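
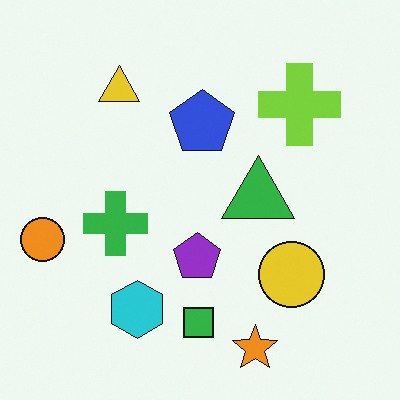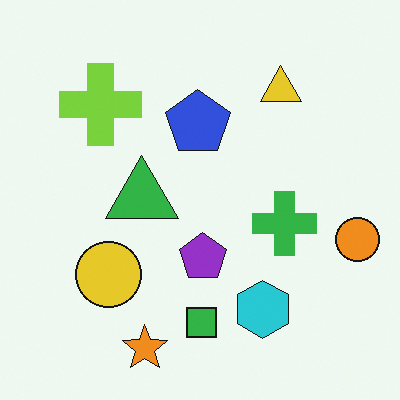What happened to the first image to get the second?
It was flipped horizontally (left ↔ right).

The orange circle is in the left of the first image and the right of the second — shapes on opposite sides of the vertical midline have swapped in a mirror flip.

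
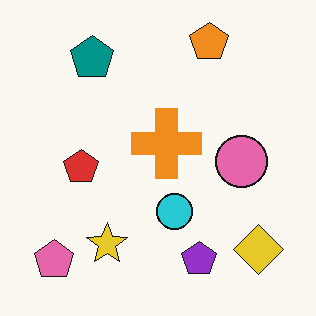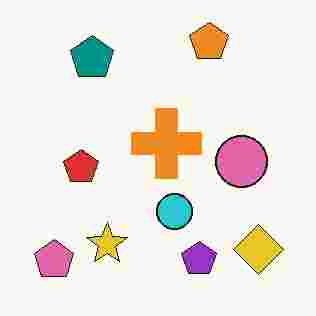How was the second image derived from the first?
The image was heavily JPEG-compressed with obvious blocking artifacts.

Blocky 8×8 compression artifacts appear around shape edges and the flat background shows ringing — characteristic JPEG degradation.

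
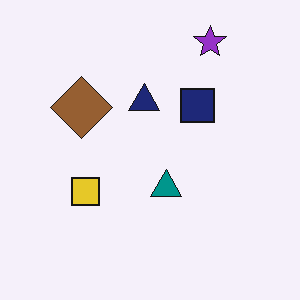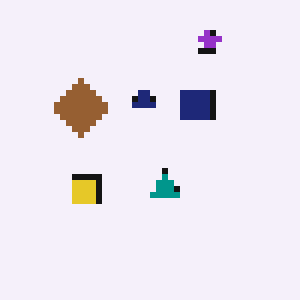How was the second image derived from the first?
This is the original image pixelated into visible square blocks.

Shapes are reduced to large square blocks; fine edges and outlines are lost — a downscale-then-upscale (mosaic) effect.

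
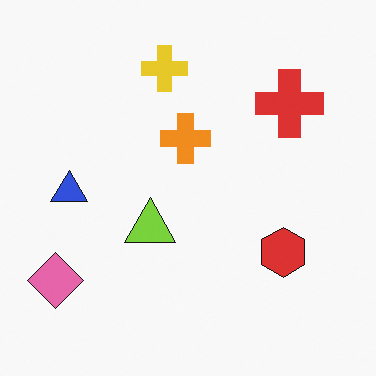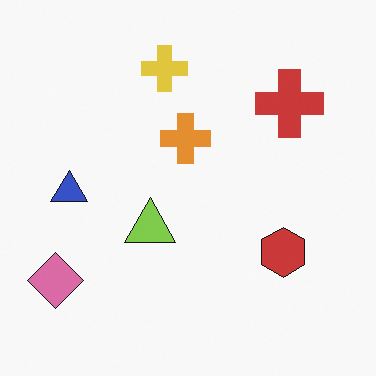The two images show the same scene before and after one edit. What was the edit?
It was slightly desaturated.

All colors are more muted and greyish — a global saturation change.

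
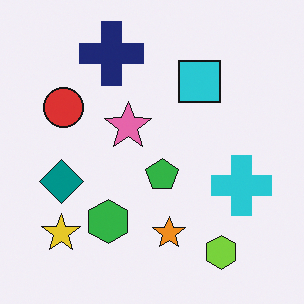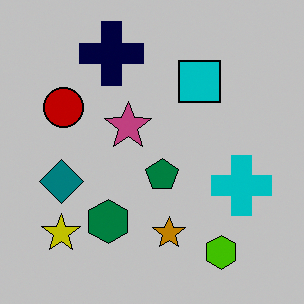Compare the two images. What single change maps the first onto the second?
It was aggressively posterized.

Each flat color has snapped to a coarser quantized level — most visibly, the near-white background has dropped to a flat grey.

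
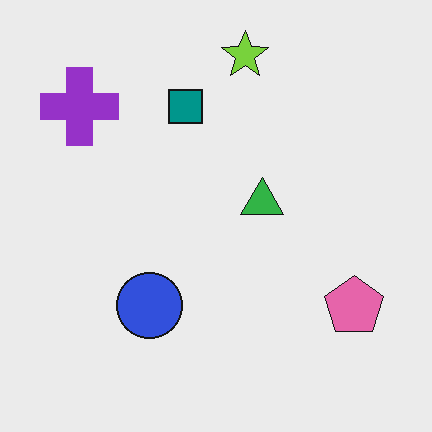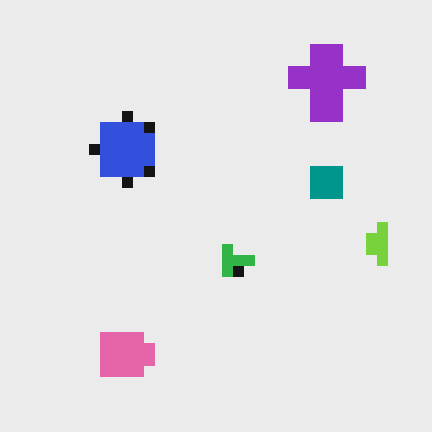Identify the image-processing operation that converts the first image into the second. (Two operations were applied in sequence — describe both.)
The transformation is: heavily pixelated into large blocks, then rotated 90° clockwise.

Shapes are reduced to large square blocks; fine edges and outlines are lost — a downscale-then-upscale (mosaic) effect. The purple cross sits in the top-left of the first image and the top-right of the second — consistent with a whole-image 90° clockwise rotation.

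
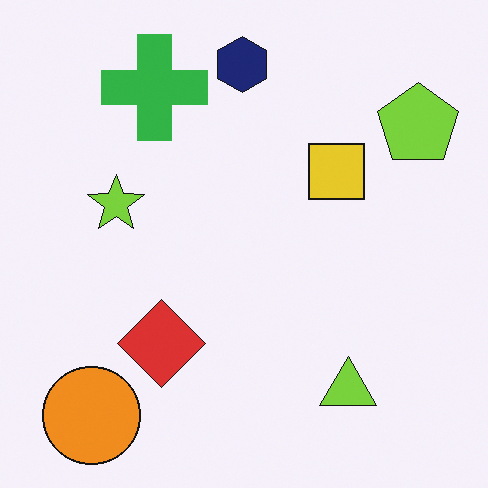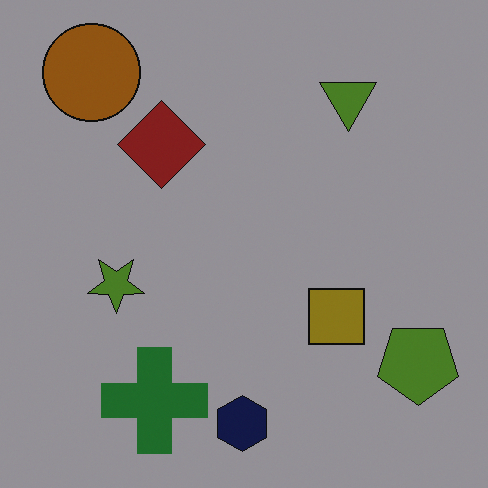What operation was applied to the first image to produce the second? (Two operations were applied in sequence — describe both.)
Flipped vertically (top ↔ bottom), then noticeably darkened.

The navy hexagon is in the top of the first image and the bottom of the second — shapes on opposite sides of the horizontal midline have swapped in a mirror flip. Every pixel — background and shapes alike — is uniformly darkened.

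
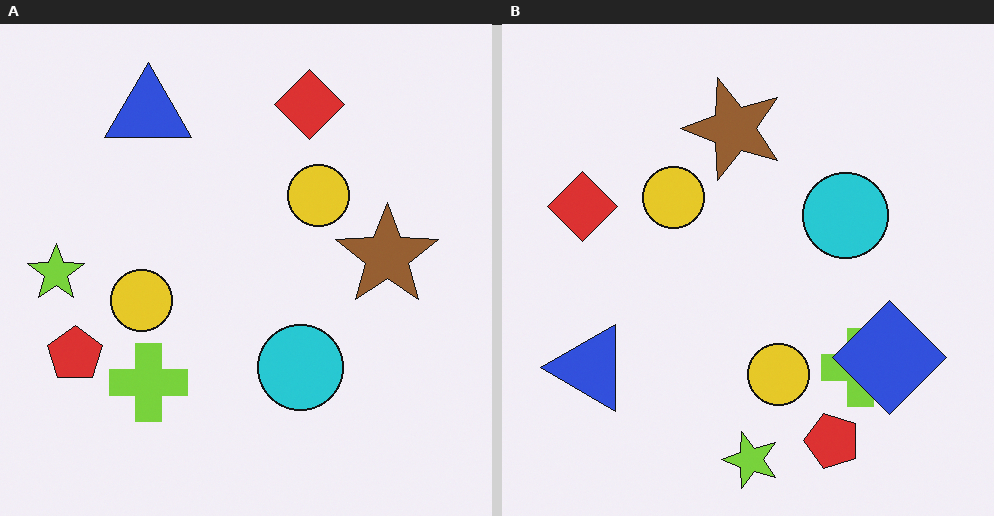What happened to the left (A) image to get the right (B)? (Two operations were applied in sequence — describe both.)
The image was rotated 90° counter-clockwise, then overlaid with an additional blue diamond.

The red pentagon sits in the bottom-left of the left (A) image and the bottom-right of the right (B) — consistent with a whole-image 90° counter-clockwise rotation. A blue diamond appears in the right (B) image that is absent from the left (A).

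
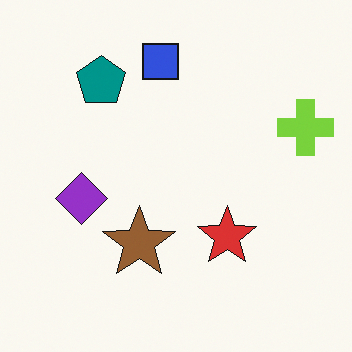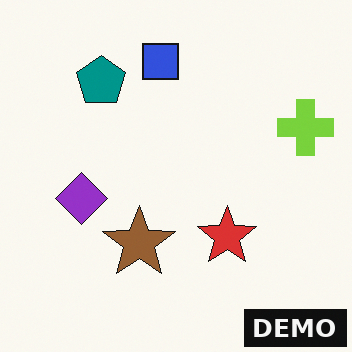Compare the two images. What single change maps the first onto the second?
The transformation is: watermarked with the text "DEMO" in the lower-right corner.

A dark label reading "DEMO" appears in the lower-right corner.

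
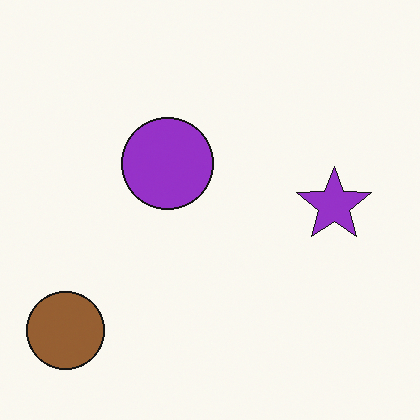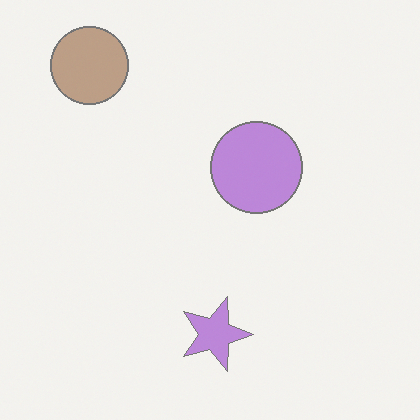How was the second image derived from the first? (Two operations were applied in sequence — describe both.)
Given much lower contrast, then rotated 90° clockwise.

Tones are pushed toward mid-grey across the whole image — a global contrast change. The brown circle sits in the bottom-left of the first image and the top-left of the second — consistent with a whole-image 90° clockwise rotation.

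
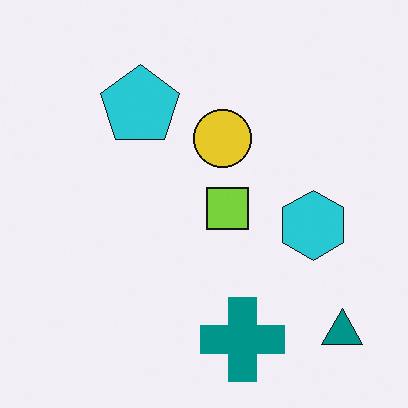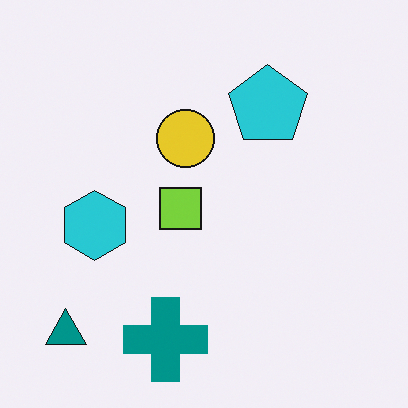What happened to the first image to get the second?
Flipped horizontally (left ↔ right).

The teal triangle is in the bottom-right of the first image and the bottom-left of the second — shapes on opposite sides of the vertical midline have swapped in a mirror flip.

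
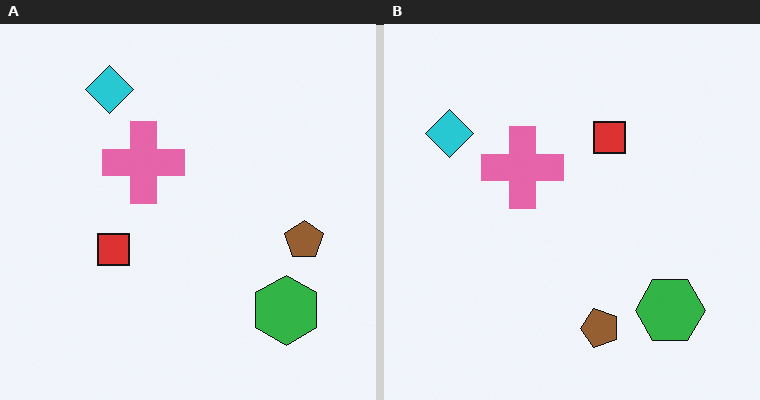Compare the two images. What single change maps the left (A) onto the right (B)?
The transformation is: transposed (reflected across the top-left ↔ bottom-right diagonal).

Shapes have swapped their row and column positions — what was in the top-right is now in the bottom-left — a diagonal reflection.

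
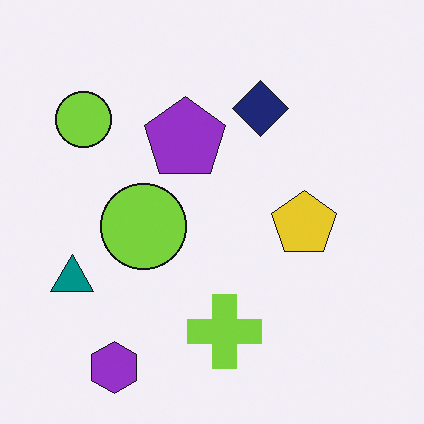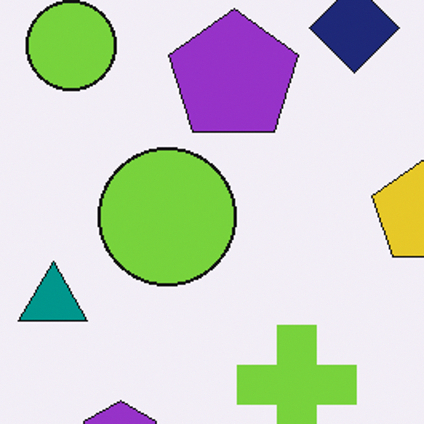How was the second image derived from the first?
It was cropped slightly and scaled back up.

The visible shapes are larger and the field of view is narrower; shapes near the original edges may be partly or wholly outside the frame — a crop-and-rescale.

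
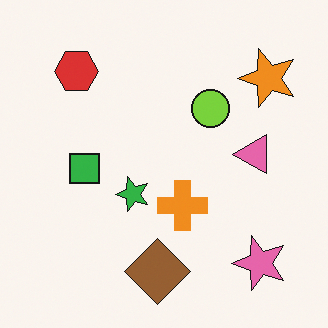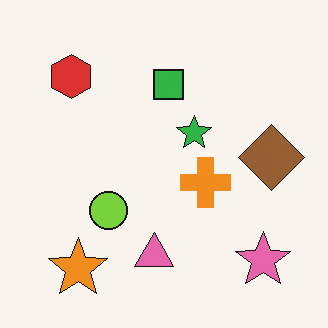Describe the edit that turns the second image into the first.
This is the original image transposed (reflected across the top-left ↔ bottom-right diagonal).

Shapes have swapped their row and column positions — what was in the top-right is now in the bottom-left — a diagonal reflection.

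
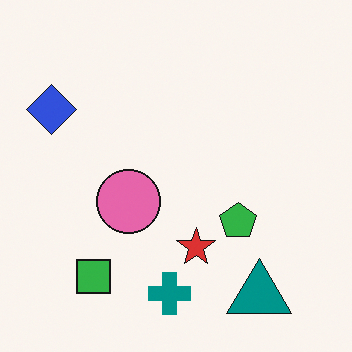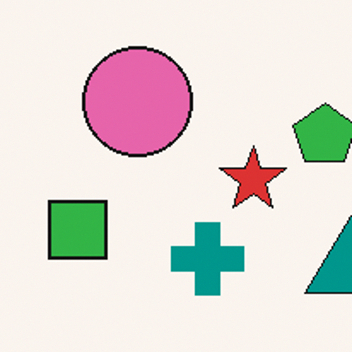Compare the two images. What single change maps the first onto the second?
Cropped to a noticeably smaller region and rescaled.

The visible shapes are larger and the field of view is narrower; shapes near the original edges may be partly or wholly outside the frame — a crop-and-rescale.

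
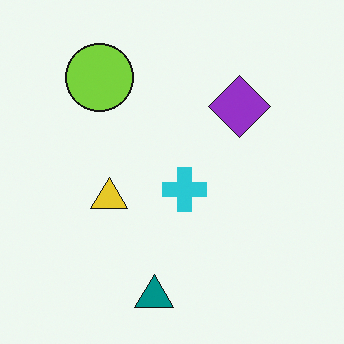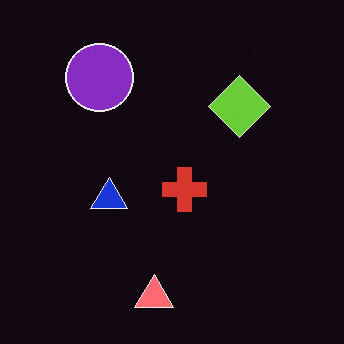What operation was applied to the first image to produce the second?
Color-inverted (negative).

The light background has become dark and every shape's color is its complement — a photographic negative.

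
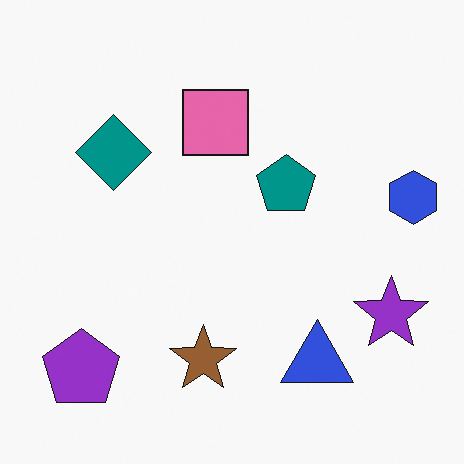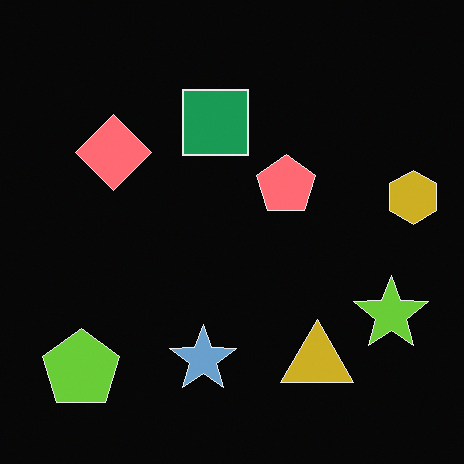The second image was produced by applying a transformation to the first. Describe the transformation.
It was color-inverted (negative).

The light background has become dark and every shape's color is its complement — a photographic negative.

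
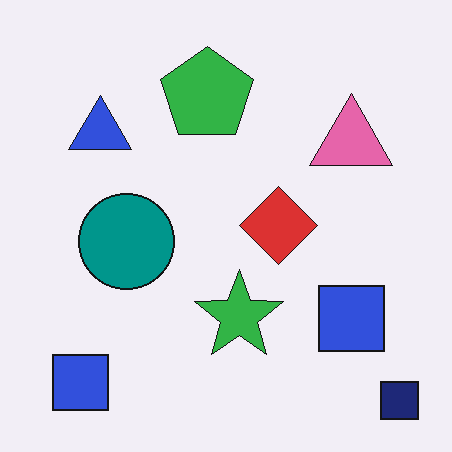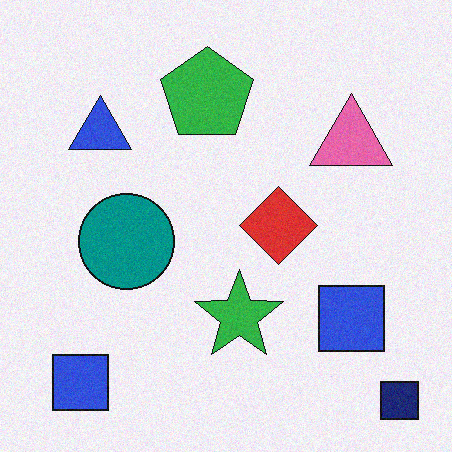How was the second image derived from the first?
The second image is the first degraded with subtle gaussian noise.

Random speckle covers the whole image, including the flat background.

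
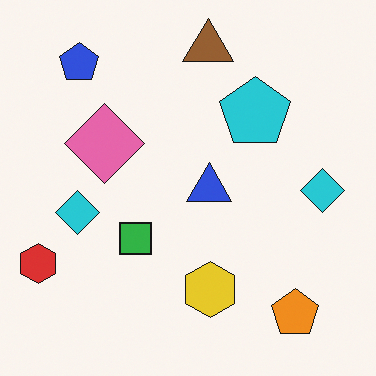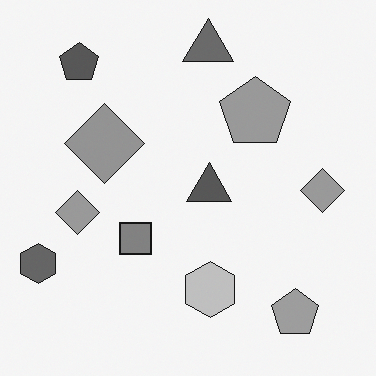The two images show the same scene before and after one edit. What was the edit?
The transformation is: converted to grayscale.

All color is removed — every shape is now a shade of grey.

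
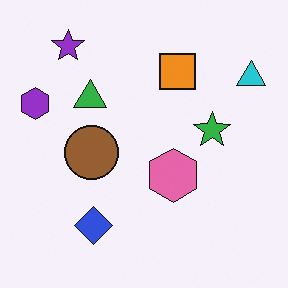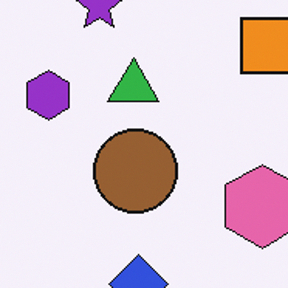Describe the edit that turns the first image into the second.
The transformation is: cropped to a modestly smaller region and rescaled.

The visible shapes are larger and the field of view is narrower; shapes near the original edges may be partly or wholly outside the frame — a crop-and-rescale.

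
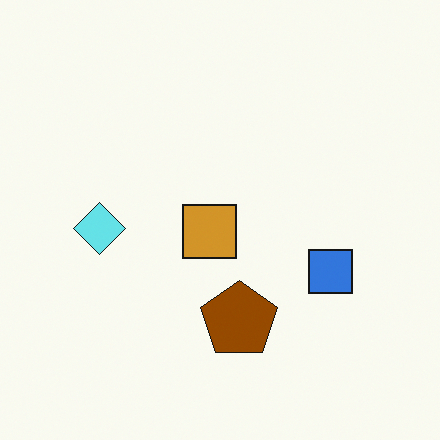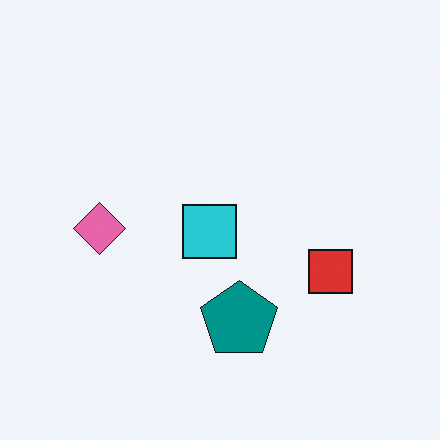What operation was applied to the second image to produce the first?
It was hue-shifted by a large amount.

Every shape's color has rotated by the same amount around the hue wheel — a uniform hue shift.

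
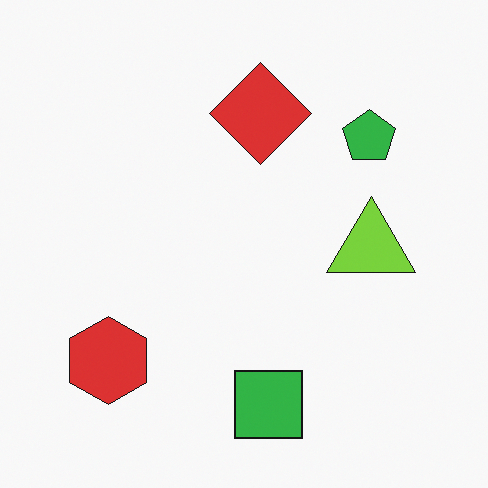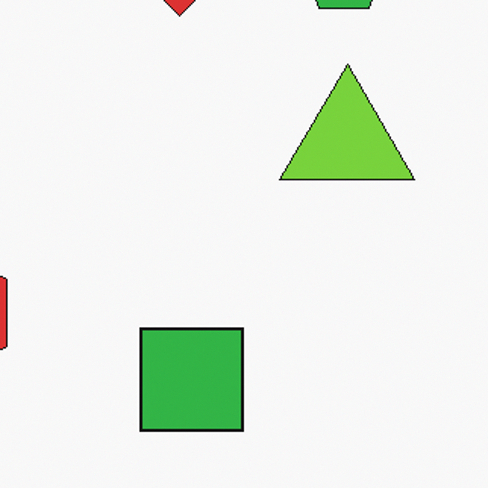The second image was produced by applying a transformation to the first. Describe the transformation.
It was cropped to a modestly smaller region and rescaled.

The visible shapes are larger and the field of view is narrower; shapes near the original edges may be partly or wholly outside the frame — a crop-and-rescale.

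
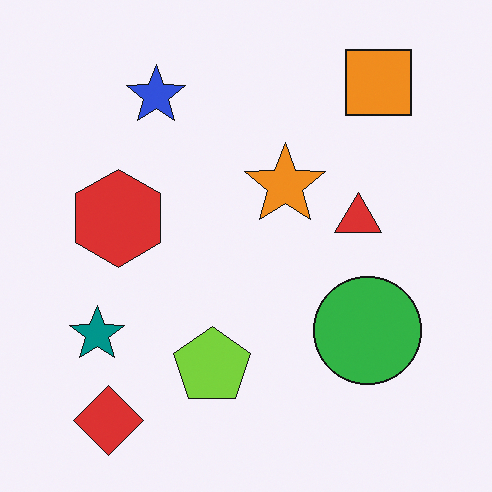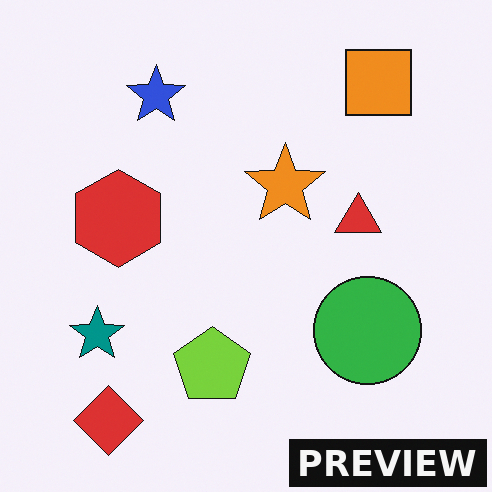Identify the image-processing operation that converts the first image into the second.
This is the original image watermarked with the text "PREVIEW" in the lower-right corner.

A dark label reading "PREVIEW" appears in the lower-right corner.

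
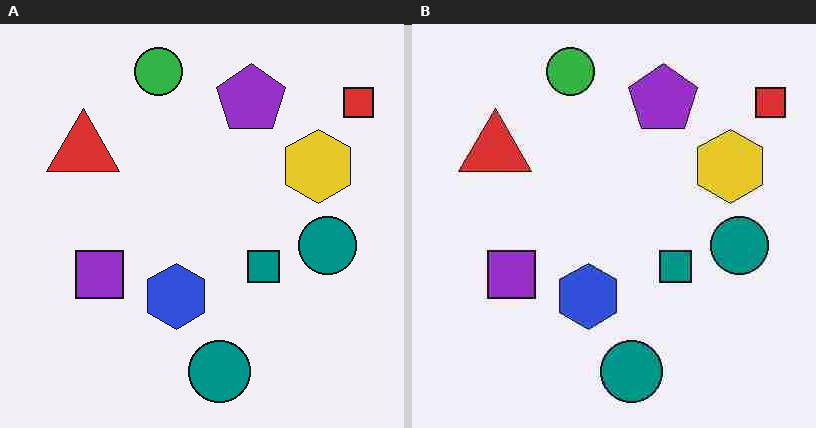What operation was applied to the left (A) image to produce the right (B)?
The right (B) image is the left (A) heavily JPEG-compressed with obvious blocking artifacts.

Blocky 8×8 compression artifacts appear around shape edges and the flat background shows ringing — characteristic JPEG degradation.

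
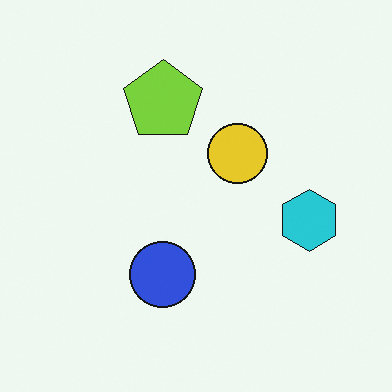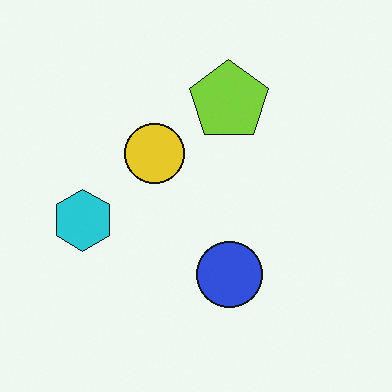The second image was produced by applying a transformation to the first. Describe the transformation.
This is the original image flipped horizontally (left ↔ right).

The cyan hexagon is in the right of the first image and the left of the second — shapes on opposite sides of the vertical midline have swapped in a mirror flip.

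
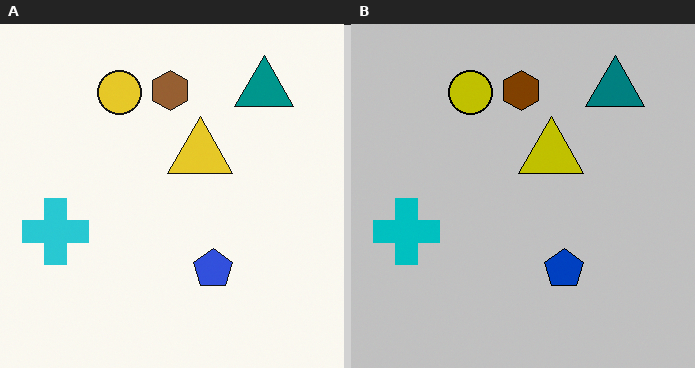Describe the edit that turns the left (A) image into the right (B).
Heavily posterized to just a handful of flat colors.

Each flat color has snapped to a coarser quantized level — most visibly, the near-white background has dropped to a flat grey.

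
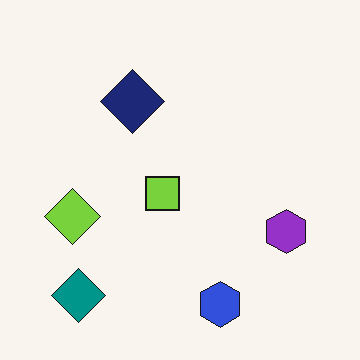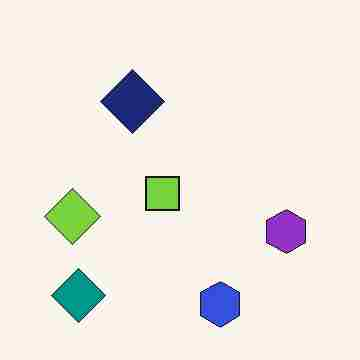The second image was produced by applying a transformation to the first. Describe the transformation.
This is the original image heavily JPEG-compressed with obvious blocking artifacts.

Blocky 8×8 compression artifacts appear around shape edges and the flat background shows ringing — characteristic JPEG degradation.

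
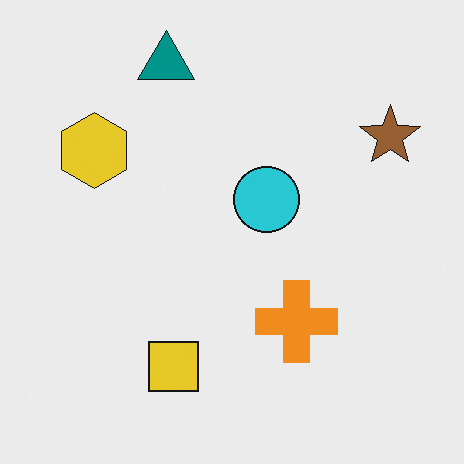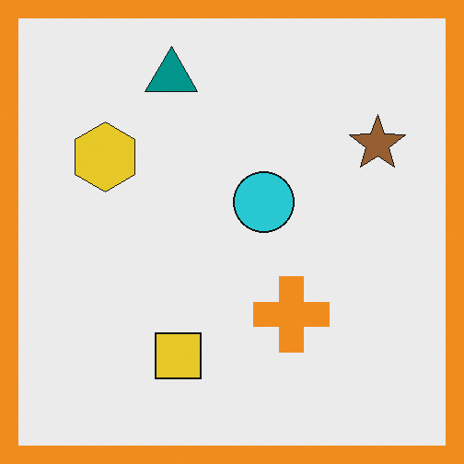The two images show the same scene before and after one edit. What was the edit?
This is the original image framed with a orange border.

A solid orange frame runs around the edge of the second image, with the content slightly shrunk inside it.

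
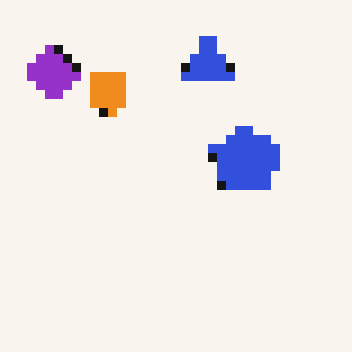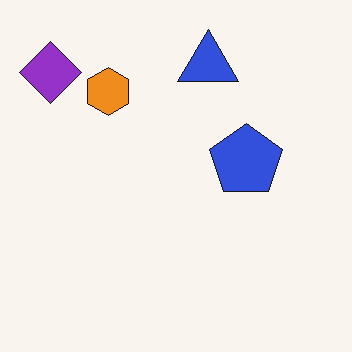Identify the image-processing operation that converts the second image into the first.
Heavily pixelated into large blocks.

Shapes are reduced to large square blocks; fine edges and outlines are lost — a downscale-then-upscale (mosaic) effect.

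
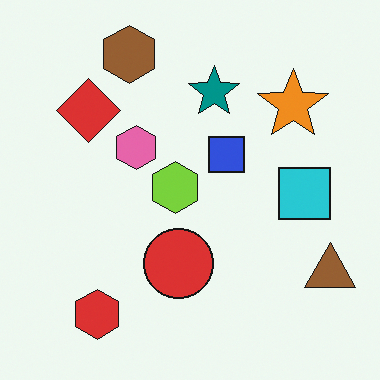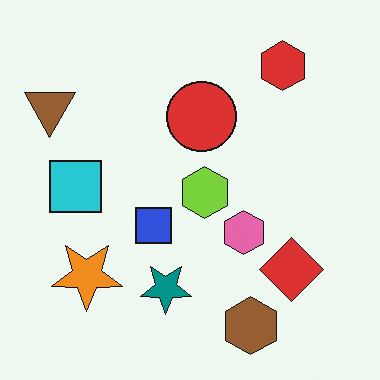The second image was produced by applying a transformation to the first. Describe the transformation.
The image was rotated 180°.

The brown triangle sits in the bottom-right of the first image and the top-left of the second — consistent with a whole-image 180° rotation.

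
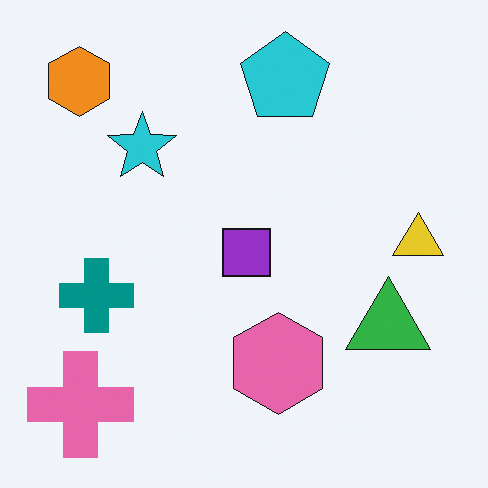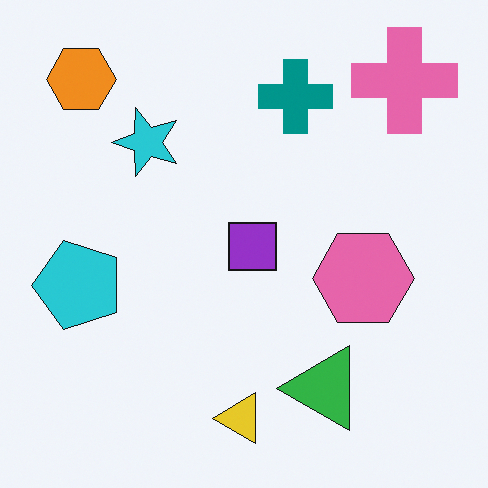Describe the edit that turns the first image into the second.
The second image is the first transposed (reflected across the top-left ↔ bottom-right diagonal).

Shapes have swapped their row and column positions — what was in the top-right is now in the bottom-left — a diagonal reflection.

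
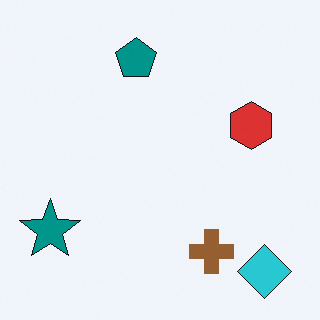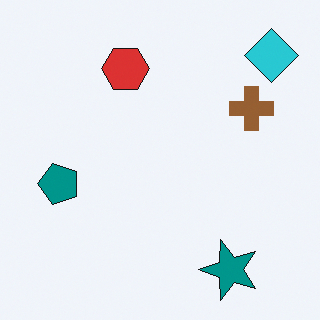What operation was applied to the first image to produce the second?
It was rotated 90° counter-clockwise.

The cyan diamond sits in the bottom-right of the first image and the top-right of the second — consistent with a whole-image 90° counter-clockwise rotation.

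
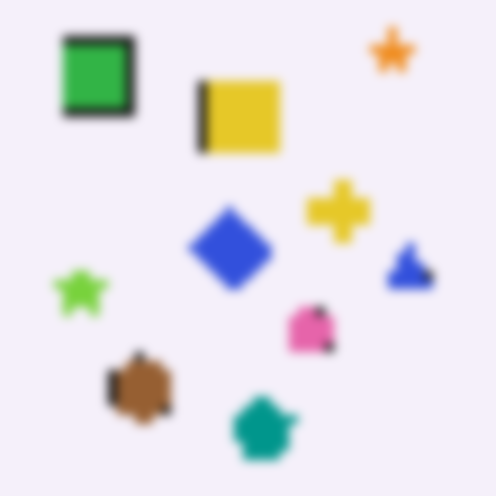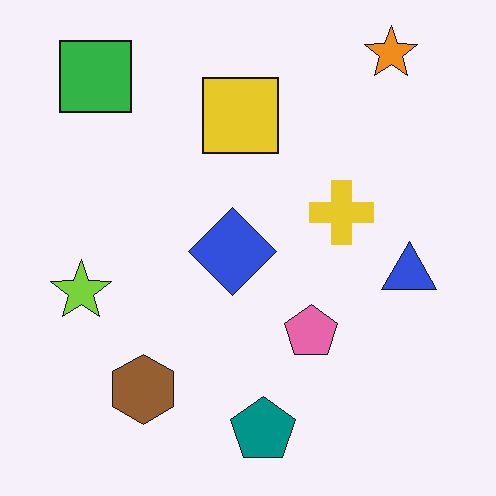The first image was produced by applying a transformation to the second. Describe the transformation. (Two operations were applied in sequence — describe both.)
The image was heavily pixelated into large blocks, then strongly gaussian-blurred.

Shapes are reduced to large square blocks; fine edges and outlines are lost — a downscale-then-upscale (mosaic) effect. Shape edges and outlines are uniformly softened across the whole image.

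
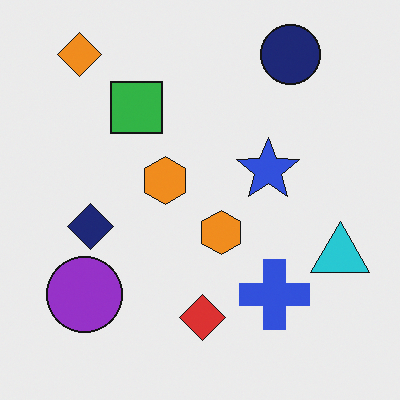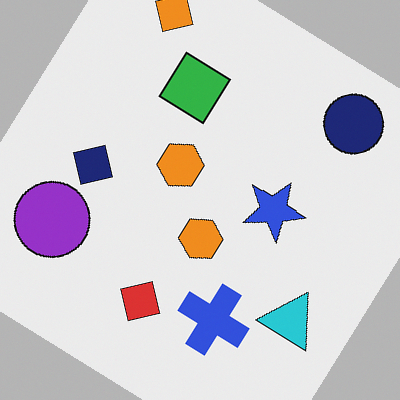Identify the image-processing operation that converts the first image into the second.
This is the original image rotated clockwise by a large amount — several tens of degrees.

Every shape is tilted by the same angle and the image corners show triangular fill wedges — a whole-image rotation by a non-right angle.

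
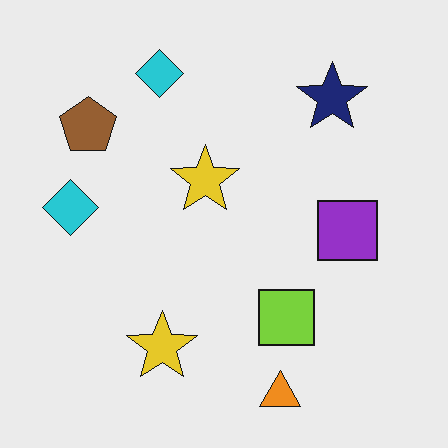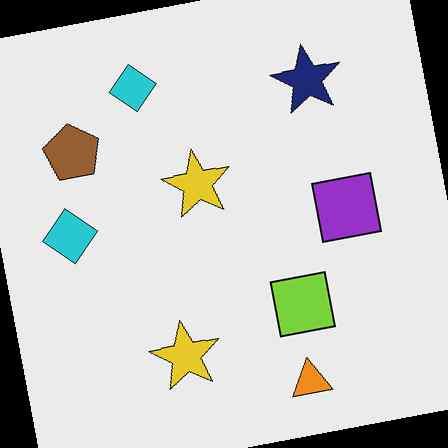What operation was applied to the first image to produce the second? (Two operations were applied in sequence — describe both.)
Rotated counter-clockwise by a small amount, then given moderate JPEG compression.

Every shape is tilted by the same angle and the image corners show triangular fill wedges — a whole-image rotation by a non-right angle. Blocky 8×8 compression artifacts appear around shape edges and the flat background shows ringing — characteristic JPEG degradation.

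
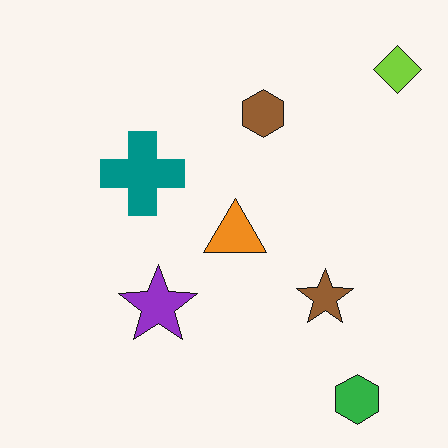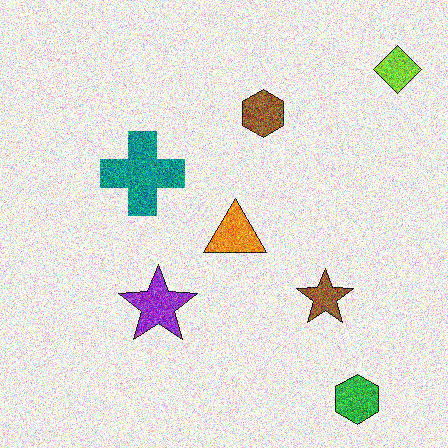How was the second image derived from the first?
This is the original image degraded with strong gaussian noise.

Random speckle covers the whole image, including the flat background.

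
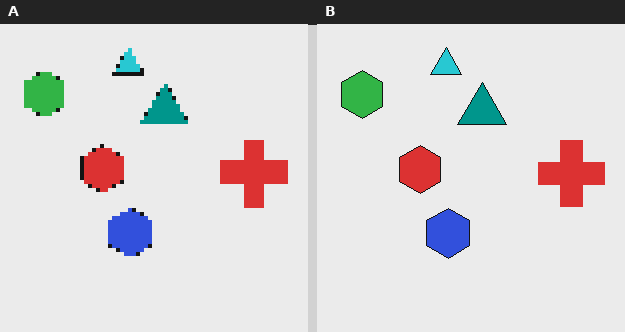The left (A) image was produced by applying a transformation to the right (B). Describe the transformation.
Lightly pixelated (a mild mosaic effect).

Shapes are reduced to large square blocks; fine edges and outlines are lost — a downscale-then-upscale (mosaic) effect.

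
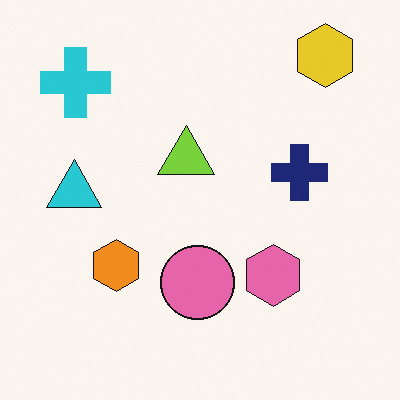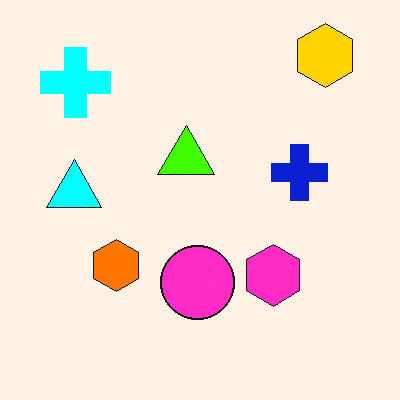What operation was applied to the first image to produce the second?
The transformation is: heavily oversaturated.

All colors are more vivid — a global saturation change.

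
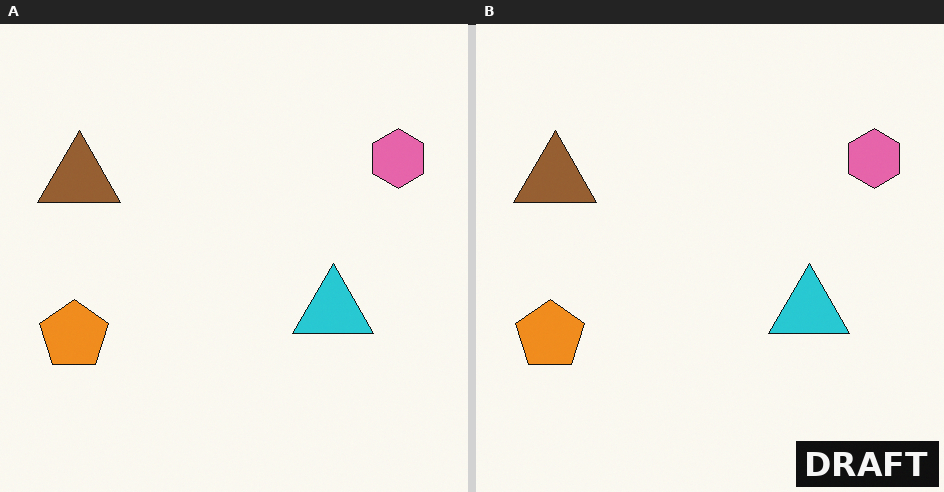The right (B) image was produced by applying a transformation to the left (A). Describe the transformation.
The image was watermarked with the text "DRAFT" in the lower-right corner.

A dark label reading "DRAFT" appears in the lower-right corner.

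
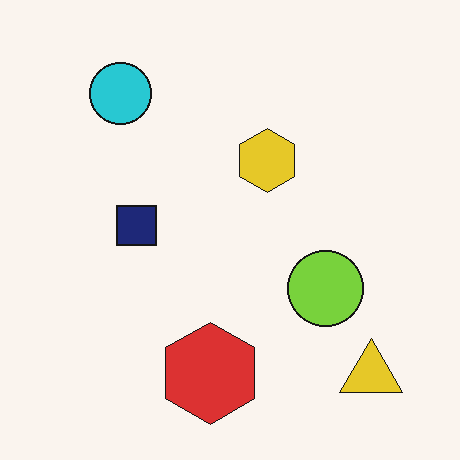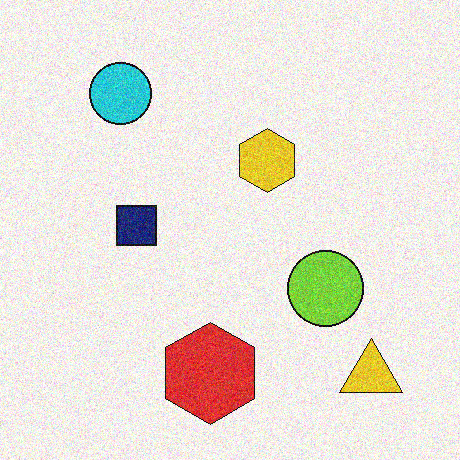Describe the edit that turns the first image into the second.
The image was degraded with moderate additive noise.

Random speckle covers the whole image, including the flat background.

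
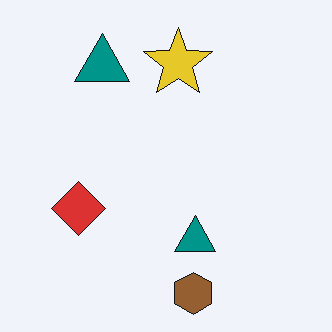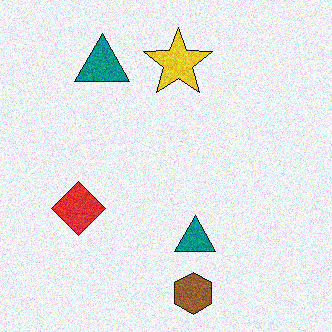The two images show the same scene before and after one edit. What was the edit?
This is the original image degraded with moderate additive noise.

Random speckle covers the whole image, including the flat background.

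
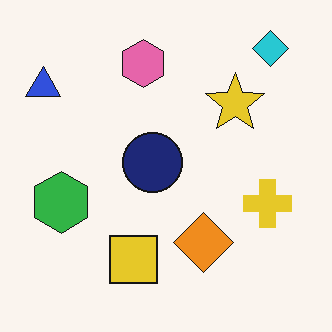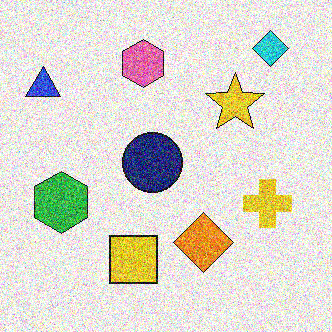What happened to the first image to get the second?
This is the original image degraded with a thick layer of grain.

Random speckle covers the whole image, including the flat background.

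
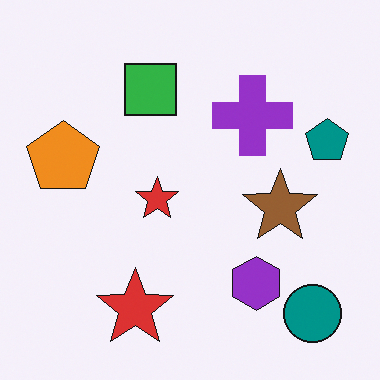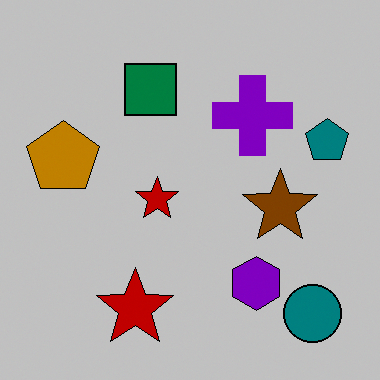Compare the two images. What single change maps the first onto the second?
It was aggressively posterized.

Each flat color has snapped to a coarser quantized level — most visibly, the near-white background has dropped to a flat grey.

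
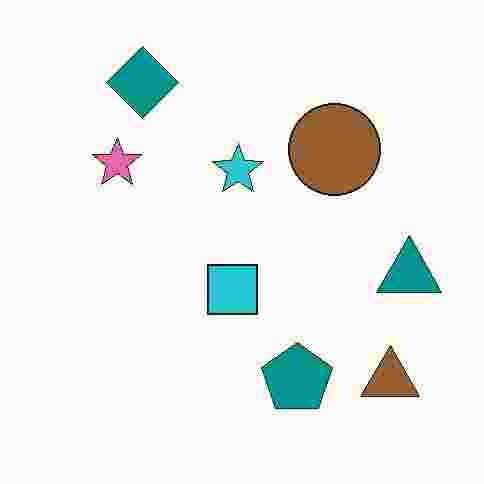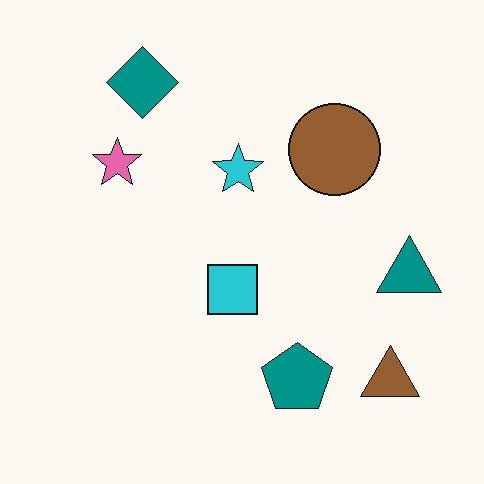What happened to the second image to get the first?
This is the original image degraded with heavy JPEG compression.

Blocky 8×8 compression artifacts appear around shape edges and the flat background shows ringing — characteristic JPEG degradation.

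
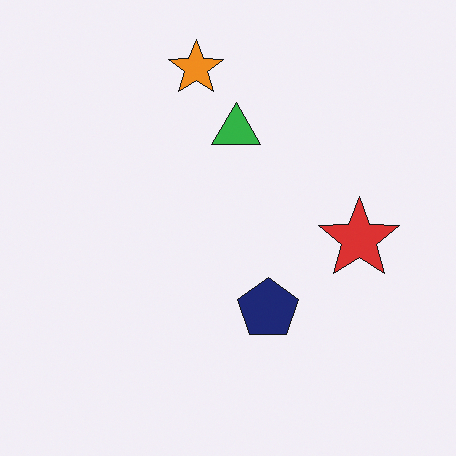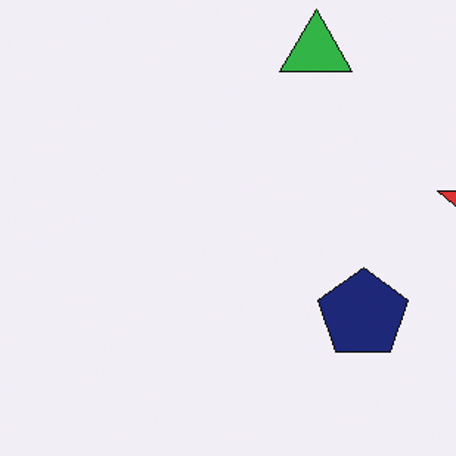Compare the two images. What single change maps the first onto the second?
The image was cropped to a modestly smaller region and rescaled.

The visible shapes are larger and the field of view is narrower; shapes near the original edges may be partly or wholly outside the frame — a crop-and-rescale.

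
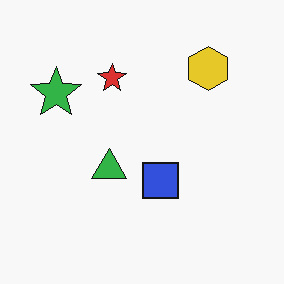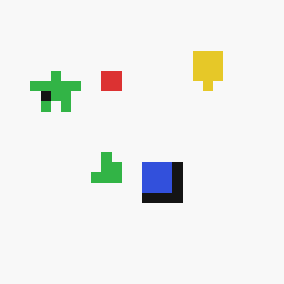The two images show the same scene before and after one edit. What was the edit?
It was coarsely pixelated.

Shapes are reduced to large square blocks; fine edges and outlines are lost — a downscale-then-upscale (mosaic) effect.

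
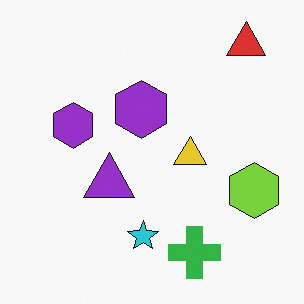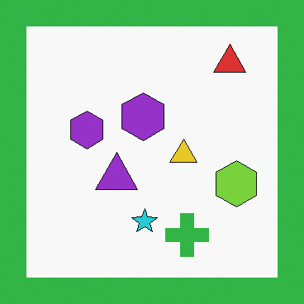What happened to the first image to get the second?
The second image is the first framed with a green border.

A solid green frame runs around the edge of the second image, with the content slightly shrunk inside it.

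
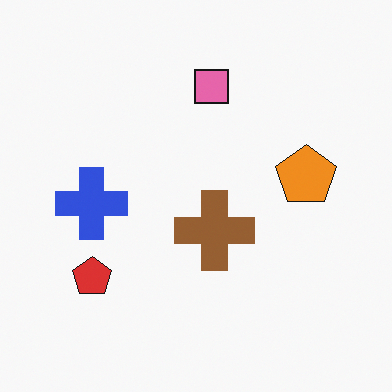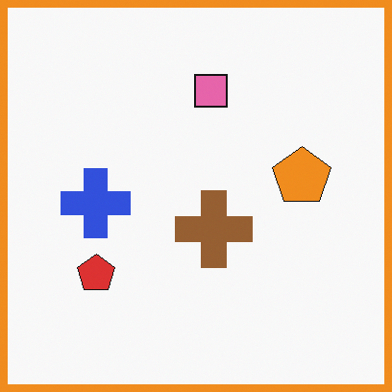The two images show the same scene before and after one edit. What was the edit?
The second image is the first framed with a orange border.

A solid orange frame runs around the edge of the second image, with the content slightly shrunk inside it.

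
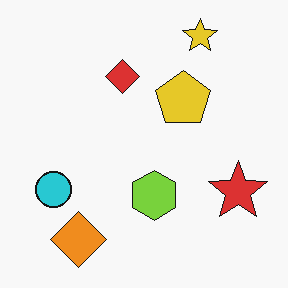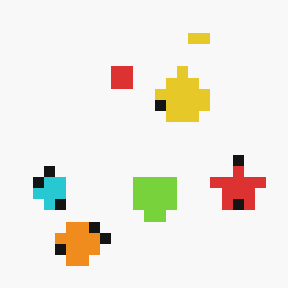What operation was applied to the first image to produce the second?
The image was coarsely pixelated.

Shapes are reduced to large square blocks; fine edges and outlines are lost — a downscale-then-upscale (mosaic) effect.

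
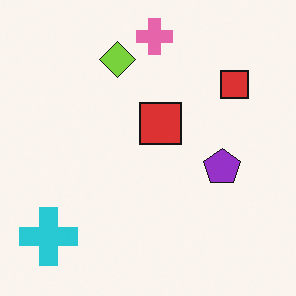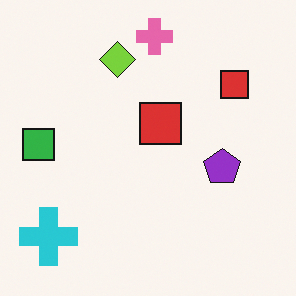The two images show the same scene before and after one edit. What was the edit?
Overlaid with an additional green square.

A green square appears in the second image that is absent from the first.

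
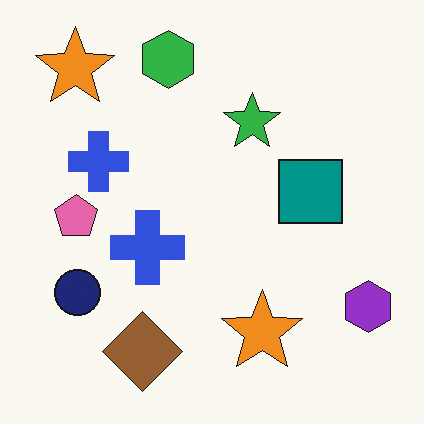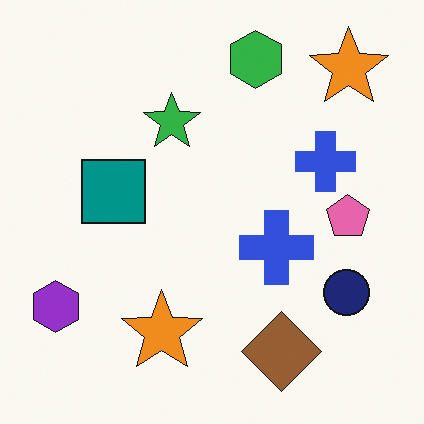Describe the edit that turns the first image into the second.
The second image is the first flipped horizontally (left ↔ right).

The purple hexagon is in the bottom-right of the first image and the bottom-left of the second — shapes on opposite sides of the vertical midline have swapped in a mirror flip.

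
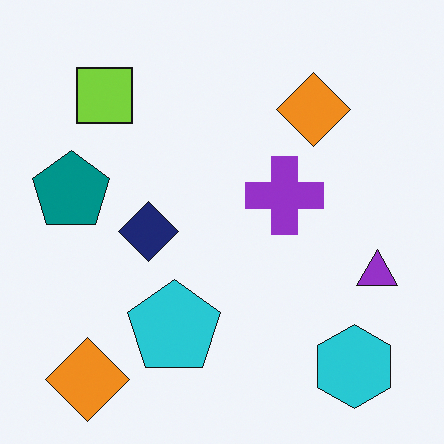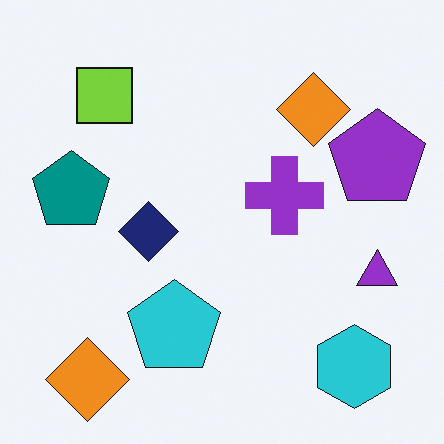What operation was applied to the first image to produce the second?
The second image is the first overlaid with an additional purple pentagon.

A purple pentagon appears in the second image that is absent from the first.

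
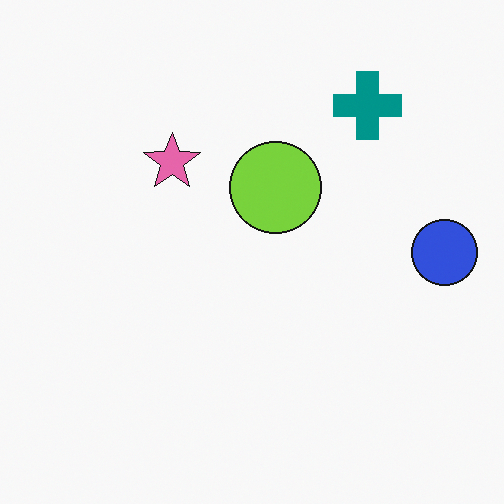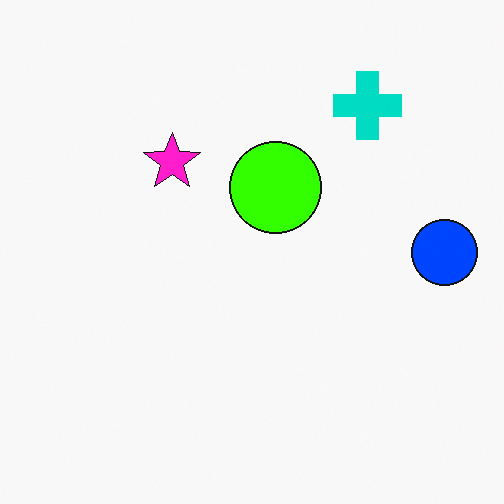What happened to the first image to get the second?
Made much more vivid (saturation change).

All colors are more vivid — a global saturation change.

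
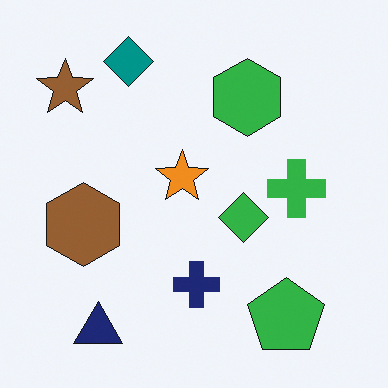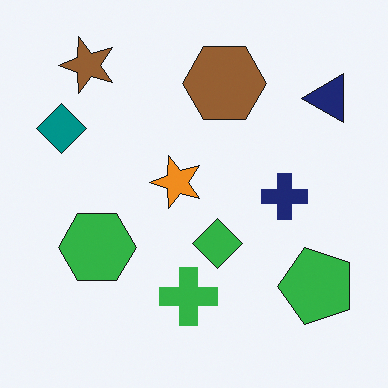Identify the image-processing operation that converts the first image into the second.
This is the original image transposed (reflected across the top-left ↔ bottom-right diagonal).

Shapes have swapped their row and column positions — what was in the top-right is now in the bottom-left — a diagonal reflection.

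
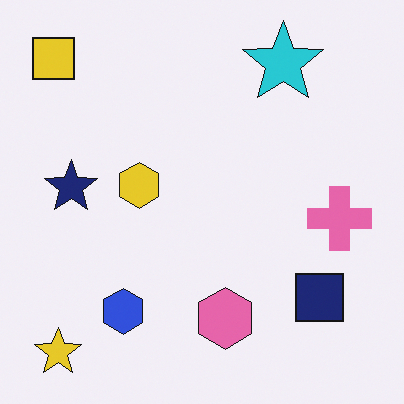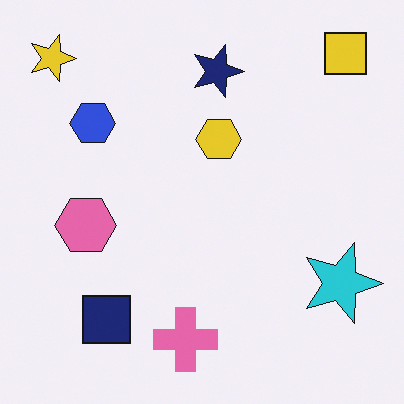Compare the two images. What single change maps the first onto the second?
The transformation is: rotated 90° clockwise.

The yellow star sits in the bottom-left of the first image and the top-left of the second — consistent with a whole-image 90° clockwise rotation.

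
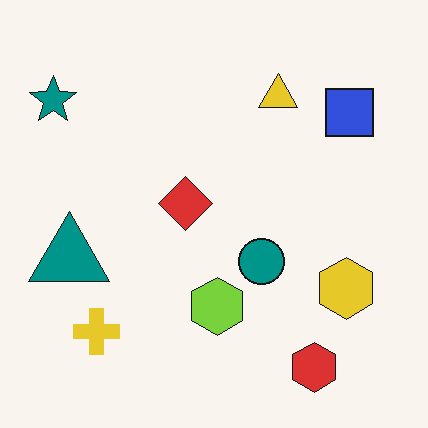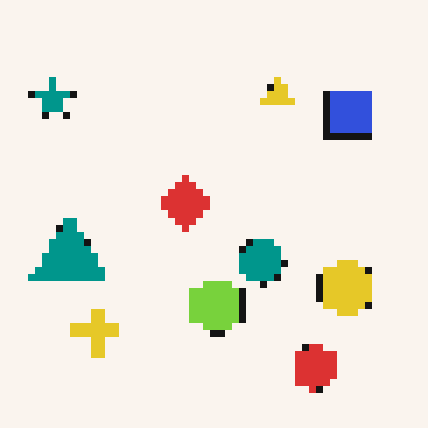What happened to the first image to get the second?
Moderately pixelated.

Shapes are reduced to large square blocks; fine edges and outlines are lost — a downscale-then-upscale (mosaic) effect.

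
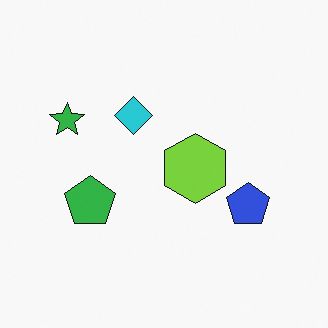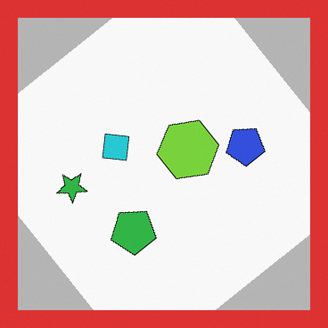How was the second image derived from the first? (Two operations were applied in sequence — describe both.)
Rotated counter-clockwise by a large amount — several tens of degrees, then framed with a red border.

Every shape is tilted by the same angle and the image corners show triangular fill wedges — a whole-image rotation by a non-right angle. A solid red frame runs around the edge of the second image, with the content slightly shrunk inside it.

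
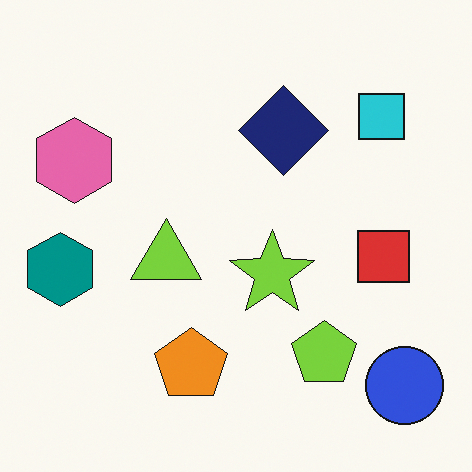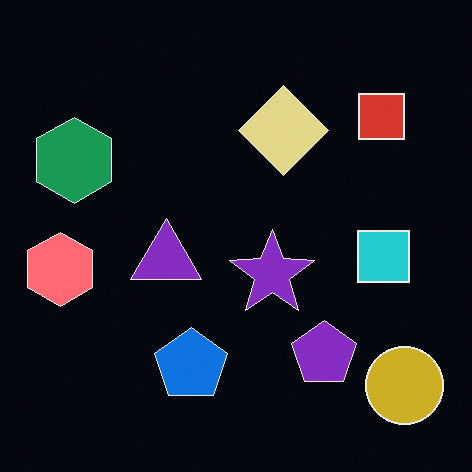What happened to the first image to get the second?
It was color-inverted (negative).

The light background has become dark and every shape's color is its complement — a photographic negative.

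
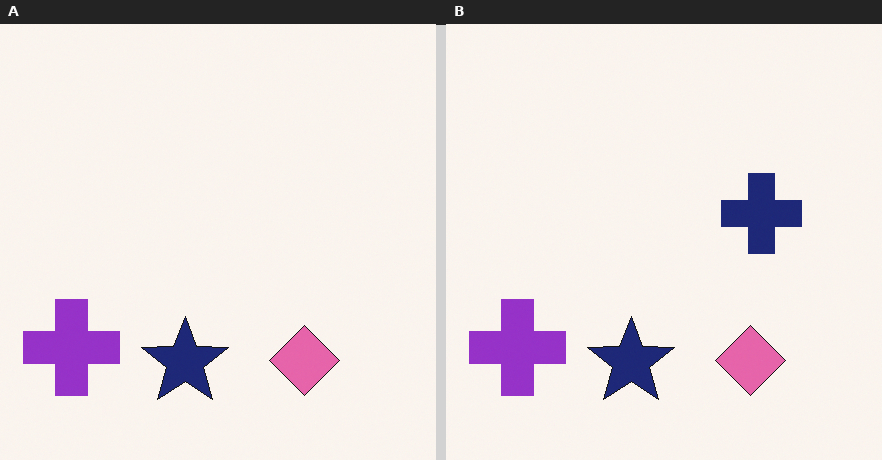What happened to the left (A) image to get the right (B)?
The image was overlaid with an additional navy cross.

A navy cross appears in the right (B) image that is absent from the left (A).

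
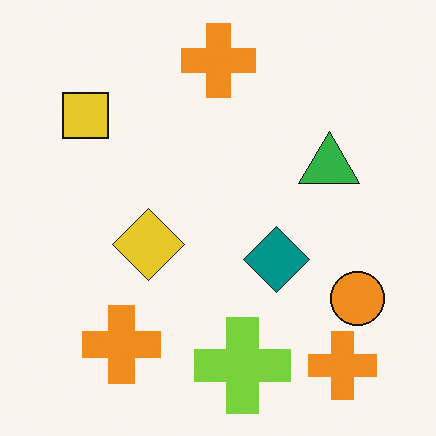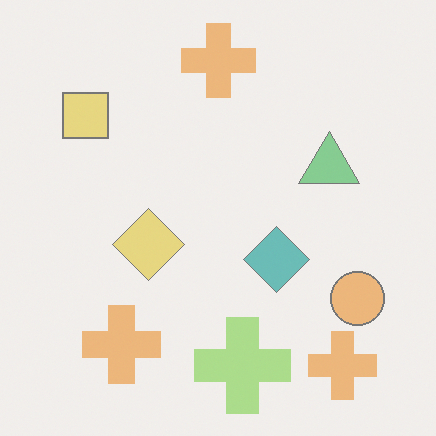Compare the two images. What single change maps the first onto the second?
The second image is the first washed out (contrast reduced).

Tones are pushed toward mid-grey across the whole image — a global contrast change.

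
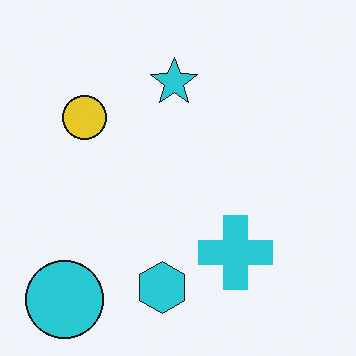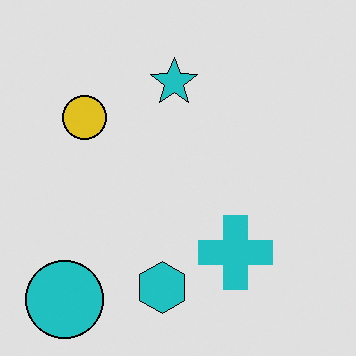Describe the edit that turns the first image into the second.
The transformation is: moderately posterized.

Each flat color has snapped to a coarser quantized level — most visibly, the near-white background has dropped to a flat grey.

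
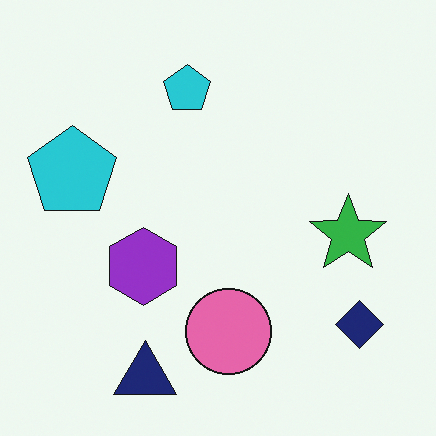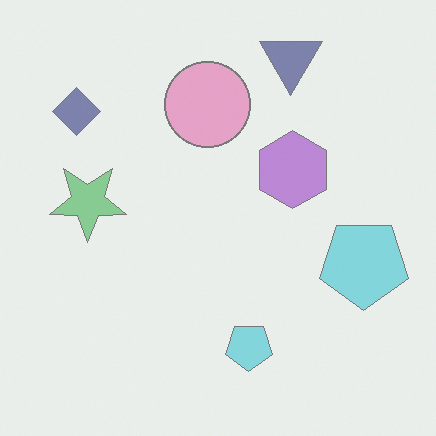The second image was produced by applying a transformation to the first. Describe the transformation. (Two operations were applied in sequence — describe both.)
Rotated 180°, then given much lower contrast.

The navy diamond sits in the bottom-right of the first image and the top-left of the second — consistent with a whole-image 180° rotation. Tones are pushed toward mid-grey across the whole image — a global contrast change.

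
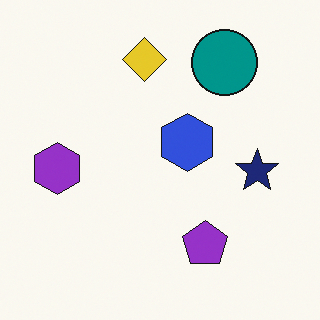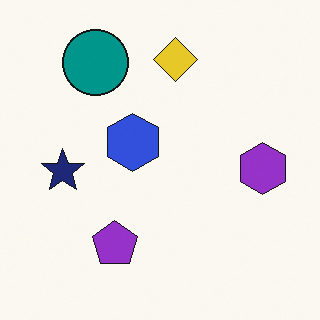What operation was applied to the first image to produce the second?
The second image is the first flipped horizontally (left ↔ right).

The purple hexagon is in the left of the first image and the right of the second — shapes on opposite sides of the vertical midline have swapped in a mirror flip.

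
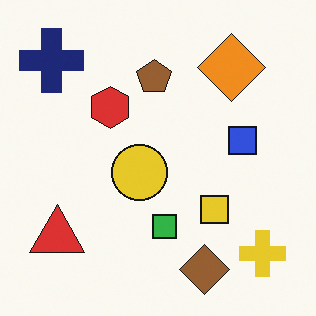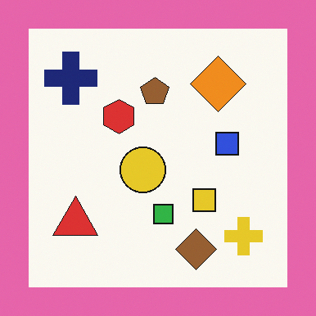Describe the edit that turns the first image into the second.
The image was framed with a pink border.

A solid pink frame runs around the edge of the second image, with the content slightly shrunk inside it.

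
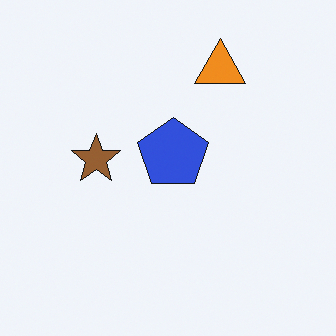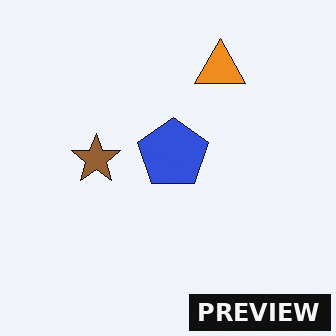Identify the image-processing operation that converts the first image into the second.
This is the original image watermarked with the text "PREVIEW" in the lower-right corner.

A dark label reading "PREVIEW" appears in the lower-right corner.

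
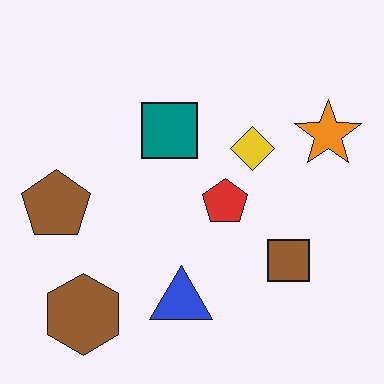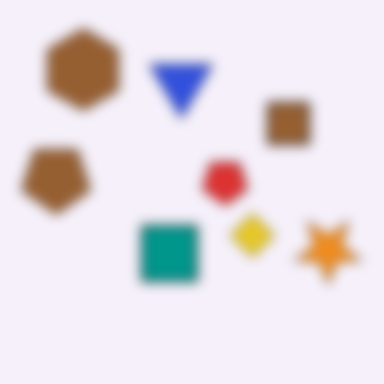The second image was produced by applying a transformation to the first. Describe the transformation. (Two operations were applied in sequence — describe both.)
The transformation is: strongly gaussian-blurred, then flipped vertically (top ↔ bottom).

Shape edges and outlines are uniformly softened across the whole image. The brown hexagon is in the bottom-left of the first image and the top-left of the second — shapes on opposite sides of the horizontal midline have swapped in a mirror flip.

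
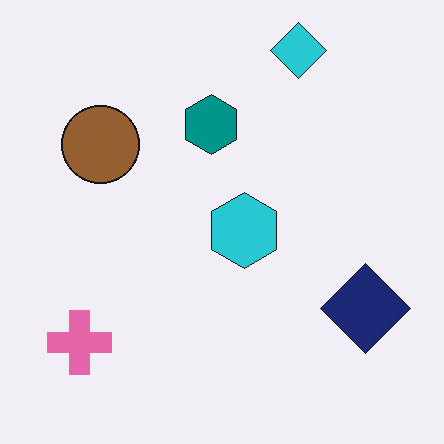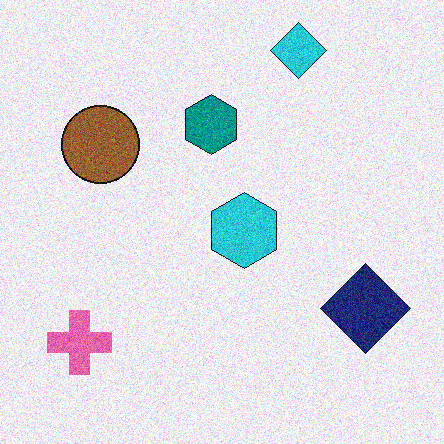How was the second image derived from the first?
The second image is the first degraded with visible gaussian noise.

Random speckle covers the whole image, including the flat background.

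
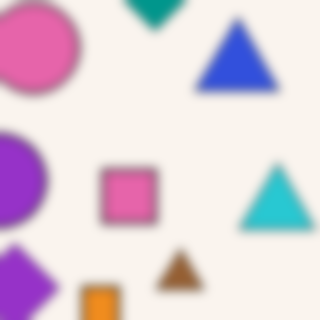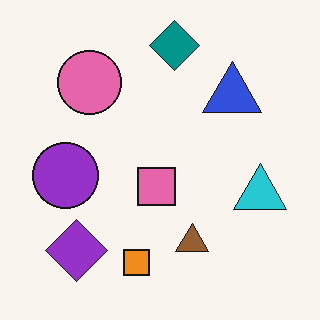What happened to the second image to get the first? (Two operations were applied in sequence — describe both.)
This is the original image cropped to a modestly smaller region and rescaled, then heavily blurred.

The visible shapes are larger and the field of view is narrower; shapes near the original edges may be partly or wholly outside the frame — a crop-and-rescale. Shape edges and outlines are uniformly softened across the whole image.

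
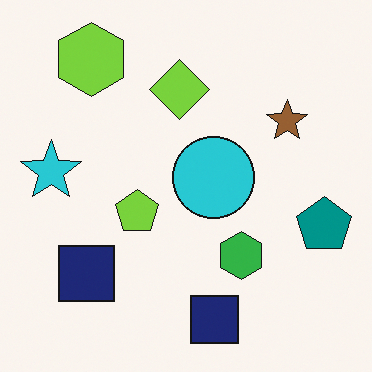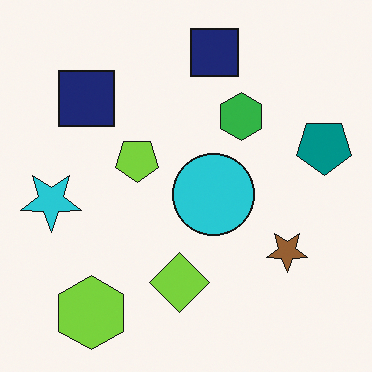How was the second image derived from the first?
It was flipped vertically (top ↔ bottom).

The lime hexagon is in the top-left of the first image and the bottom-left of the second — shapes on opposite sides of the horizontal midline have swapped in a mirror flip.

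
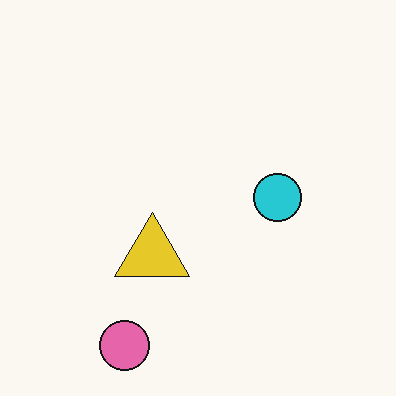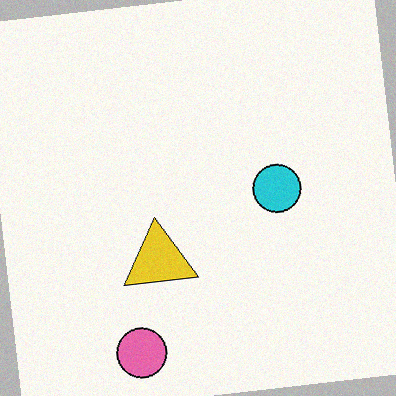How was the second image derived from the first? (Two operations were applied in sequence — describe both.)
The image was rotated counter-clockwise by a few degrees, then degraded with light additive noise.

Every shape is tilted by the same angle and the image corners show triangular fill wedges — a whole-image rotation by a non-right angle. Random speckle covers the whole image, including the flat background.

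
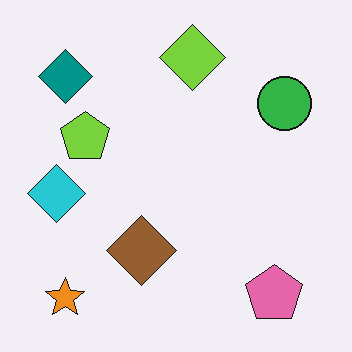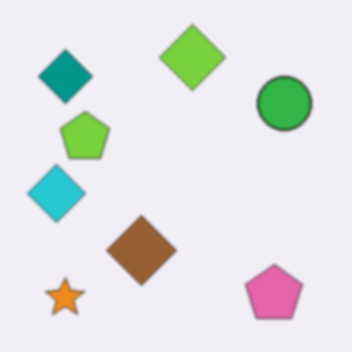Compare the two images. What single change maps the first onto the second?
The transformation is: given a subtle gaussian blur.

Shape edges and outlines are uniformly softened across the whole image.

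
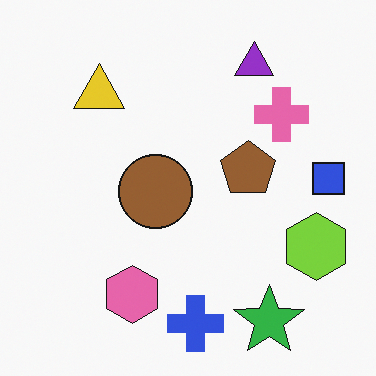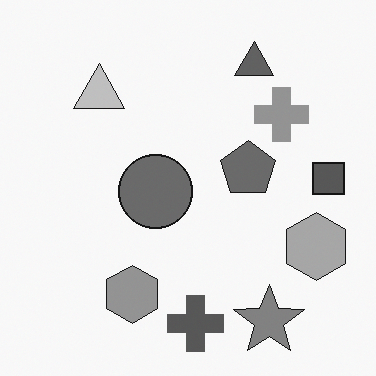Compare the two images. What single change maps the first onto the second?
Converted to grayscale.

All color is removed — every shape is now a shade of grey.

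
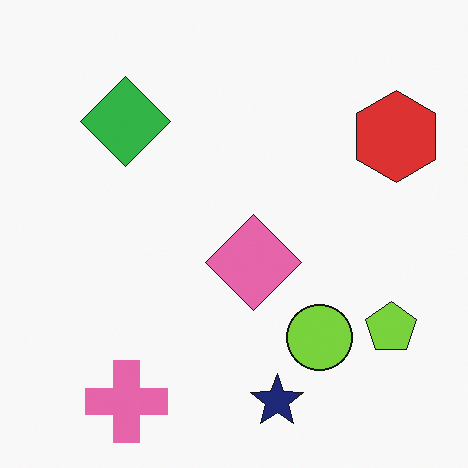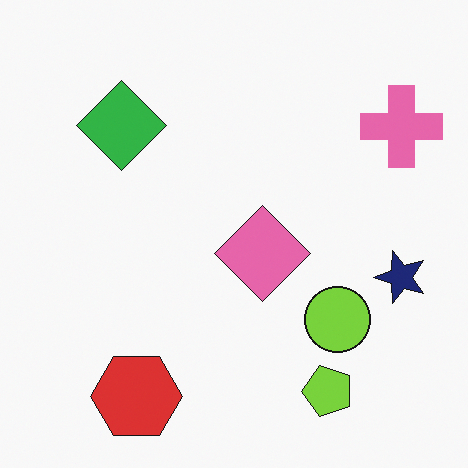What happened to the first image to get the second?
This is the original image transposed (reflected across the top-left ↔ bottom-right diagonal).

Shapes have swapped their row and column positions — what was in the top-right is now in the bottom-left — a diagonal reflection.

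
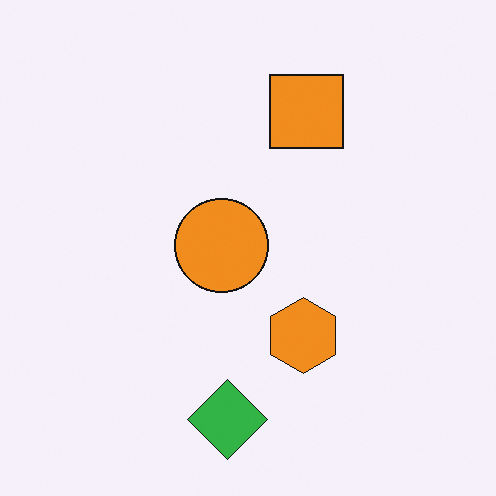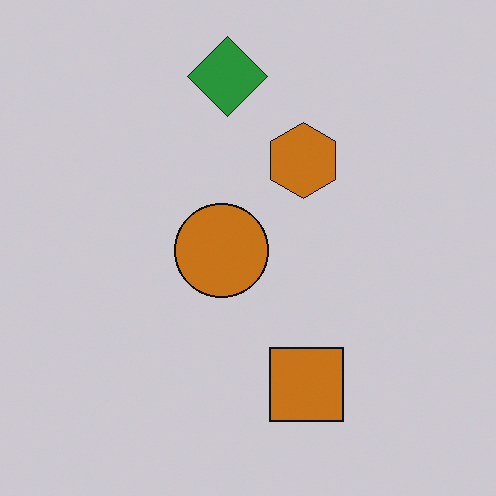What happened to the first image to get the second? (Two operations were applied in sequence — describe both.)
The transformation is: flipped vertically (top ↔ bottom), then darkened a little.

The green diamond is in the bottom of the first image and the top of the second — shapes on opposite sides of the horizontal midline have swapped in a mirror flip. Every pixel — background and shapes alike — is uniformly darkened.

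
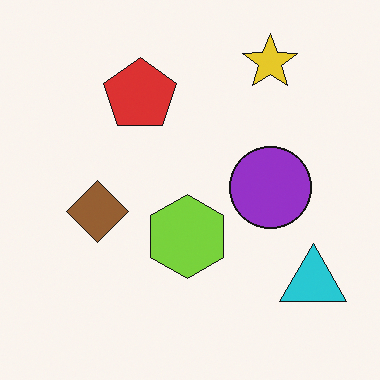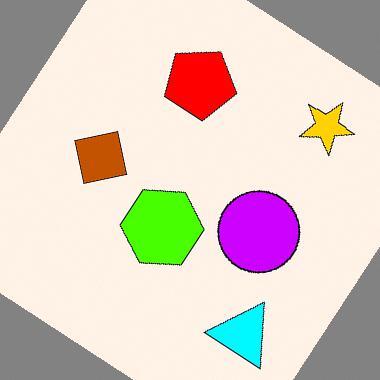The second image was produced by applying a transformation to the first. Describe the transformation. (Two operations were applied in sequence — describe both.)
It was rotated clockwise by a large amount — several tens of degrees, then heavily oversaturated.

Every shape is tilted by the same angle and the image corners show triangular fill wedges — a whole-image rotation by a non-right angle. All colors are more vivid — a global saturation change.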